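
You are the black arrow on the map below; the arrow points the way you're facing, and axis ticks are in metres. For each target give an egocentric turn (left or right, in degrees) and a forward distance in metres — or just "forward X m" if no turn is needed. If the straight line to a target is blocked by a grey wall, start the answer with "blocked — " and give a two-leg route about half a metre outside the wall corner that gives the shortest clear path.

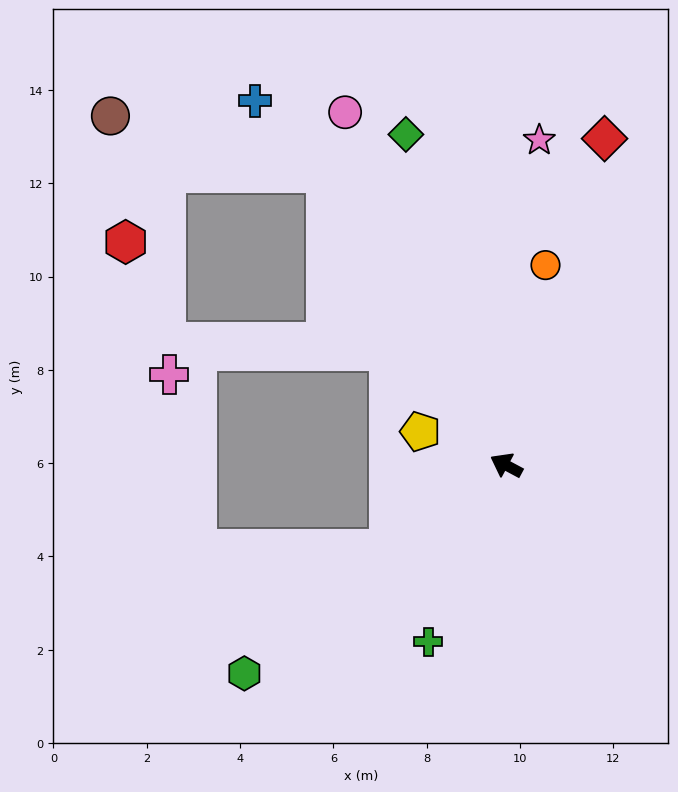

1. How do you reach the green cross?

turn left 94°, forward 4.1 m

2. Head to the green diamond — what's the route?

turn right 45°, forward 7.4 m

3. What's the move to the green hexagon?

turn left 67°, forward 7.2 m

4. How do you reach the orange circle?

turn right 73°, forward 4.4 m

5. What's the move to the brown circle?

blocked — turn right 30°, forward 7.4 m, then turn left 43°, forward 4.8 m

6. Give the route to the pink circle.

turn right 37°, forward 8.3 m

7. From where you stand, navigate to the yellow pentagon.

turn left 7°, forward 2.0 m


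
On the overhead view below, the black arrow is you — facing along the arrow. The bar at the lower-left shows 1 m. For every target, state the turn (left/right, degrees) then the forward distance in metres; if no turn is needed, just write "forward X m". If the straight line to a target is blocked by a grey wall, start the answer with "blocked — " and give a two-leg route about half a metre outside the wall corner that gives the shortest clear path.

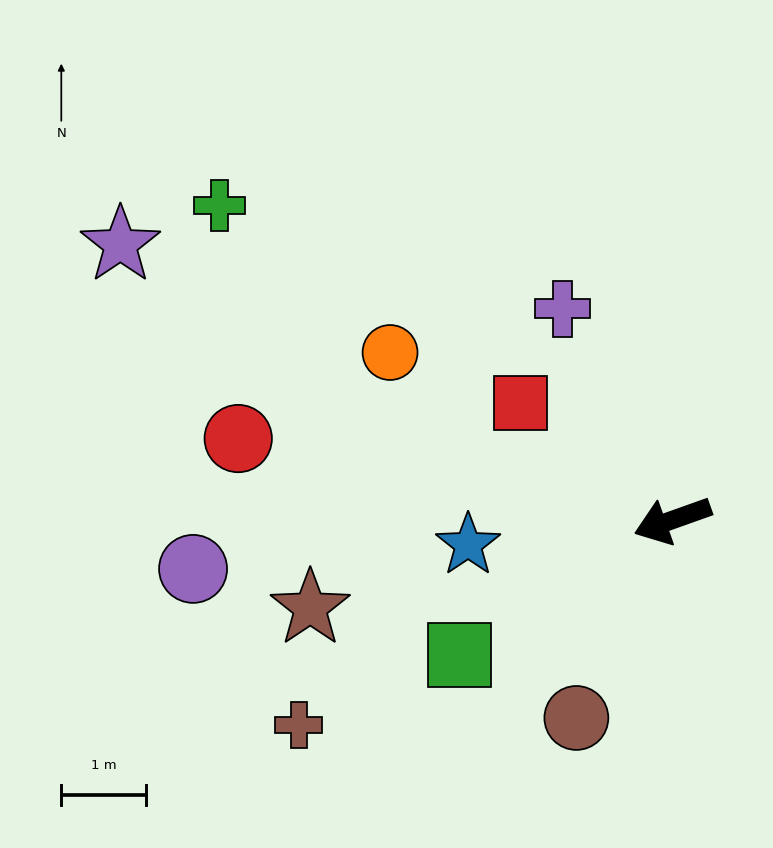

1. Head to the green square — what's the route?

turn left 13°, forward 3.0 m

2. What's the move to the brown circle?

turn left 45°, forward 2.6 m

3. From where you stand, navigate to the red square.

turn right 57°, forward 2.3 m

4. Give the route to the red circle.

turn right 30°, forward 5.2 m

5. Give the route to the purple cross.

turn right 82°, forward 2.8 m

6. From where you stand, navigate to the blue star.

turn right 13°, forward 2.4 m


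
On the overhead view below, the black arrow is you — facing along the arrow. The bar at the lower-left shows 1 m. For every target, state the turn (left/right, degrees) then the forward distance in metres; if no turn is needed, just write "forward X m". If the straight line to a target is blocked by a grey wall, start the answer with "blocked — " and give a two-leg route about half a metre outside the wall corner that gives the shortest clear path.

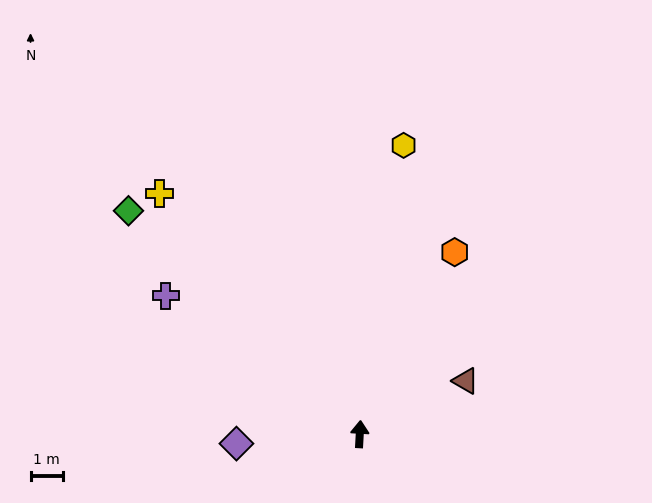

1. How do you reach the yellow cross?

turn left 43°, forward 9.6 m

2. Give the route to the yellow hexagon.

turn right 5°, forward 9.0 m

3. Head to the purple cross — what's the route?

turn left 58°, forward 7.3 m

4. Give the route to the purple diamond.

turn left 98°, forward 3.8 m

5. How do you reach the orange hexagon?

turn right 24°, forward 6.3 m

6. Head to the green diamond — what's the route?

turn left 49°, forward 9.9 m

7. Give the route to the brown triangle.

turn right 60°, forward 3.7 m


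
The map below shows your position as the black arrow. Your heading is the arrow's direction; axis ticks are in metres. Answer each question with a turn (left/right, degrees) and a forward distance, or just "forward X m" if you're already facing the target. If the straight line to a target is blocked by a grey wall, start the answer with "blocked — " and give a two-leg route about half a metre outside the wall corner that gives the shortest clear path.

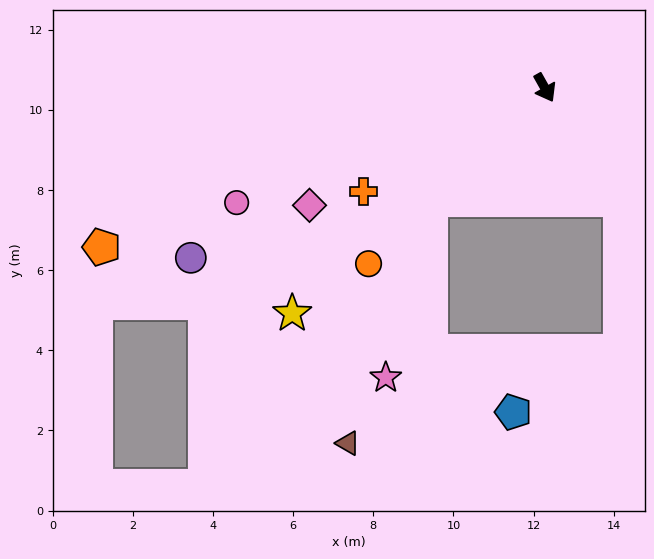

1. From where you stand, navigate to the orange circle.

turn right 74°, forward 6.2 m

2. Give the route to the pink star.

blocked — turn right 75°, forward 4.0 m, then turn left 31°, forward 4.6 m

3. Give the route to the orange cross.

turn right 90°, forward 5.2 m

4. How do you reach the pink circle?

turn right 99°, forward 8.2 m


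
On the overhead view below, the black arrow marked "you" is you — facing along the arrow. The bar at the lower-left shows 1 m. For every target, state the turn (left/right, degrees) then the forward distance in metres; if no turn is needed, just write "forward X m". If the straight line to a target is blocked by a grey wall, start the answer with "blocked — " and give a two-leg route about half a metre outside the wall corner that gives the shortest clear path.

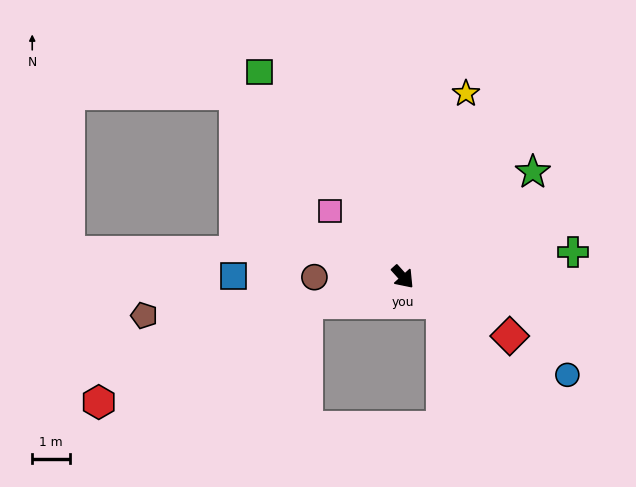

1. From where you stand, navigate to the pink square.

turn right 174°, forward 2.6 m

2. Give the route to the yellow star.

turn left 119°, forward 5.2 m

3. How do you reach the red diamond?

turn left 19°, forward 3.3 m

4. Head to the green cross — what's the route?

turn left 56°, forward 4.6 m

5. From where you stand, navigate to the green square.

turn left 173°, forward 6.7 m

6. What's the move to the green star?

turn left 87°, forward 4.5 m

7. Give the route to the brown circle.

turn right 132°, forward 2.4 m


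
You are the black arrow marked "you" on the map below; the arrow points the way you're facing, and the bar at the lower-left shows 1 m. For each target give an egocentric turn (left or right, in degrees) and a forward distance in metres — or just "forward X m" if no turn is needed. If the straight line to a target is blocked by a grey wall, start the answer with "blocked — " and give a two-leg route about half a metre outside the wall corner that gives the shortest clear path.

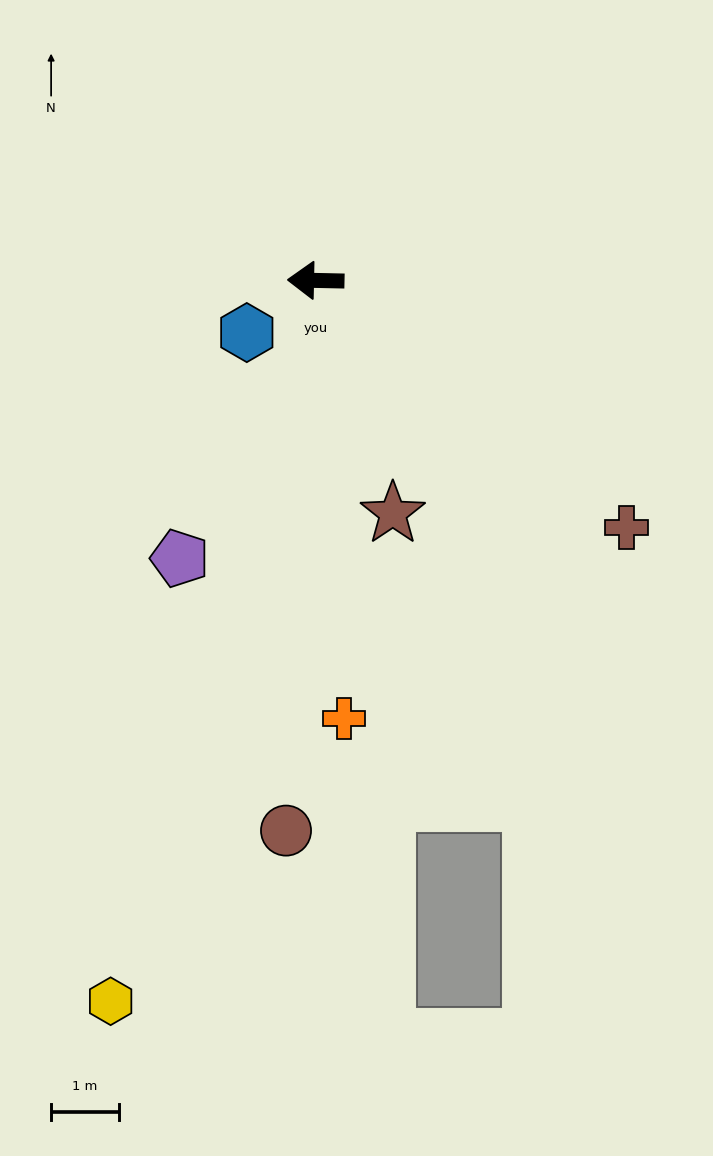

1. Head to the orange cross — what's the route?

turn left 95°, forward 6.5 m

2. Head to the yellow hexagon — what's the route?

turn left 75°, forward 11.1 m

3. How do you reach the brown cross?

turn left 143°, forward 5.9 m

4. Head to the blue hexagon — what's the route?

turn left 38°, forward 1.3 m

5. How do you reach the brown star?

turn left 110°, forward 3.6 m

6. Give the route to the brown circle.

turn left 88°, forward 8.1 m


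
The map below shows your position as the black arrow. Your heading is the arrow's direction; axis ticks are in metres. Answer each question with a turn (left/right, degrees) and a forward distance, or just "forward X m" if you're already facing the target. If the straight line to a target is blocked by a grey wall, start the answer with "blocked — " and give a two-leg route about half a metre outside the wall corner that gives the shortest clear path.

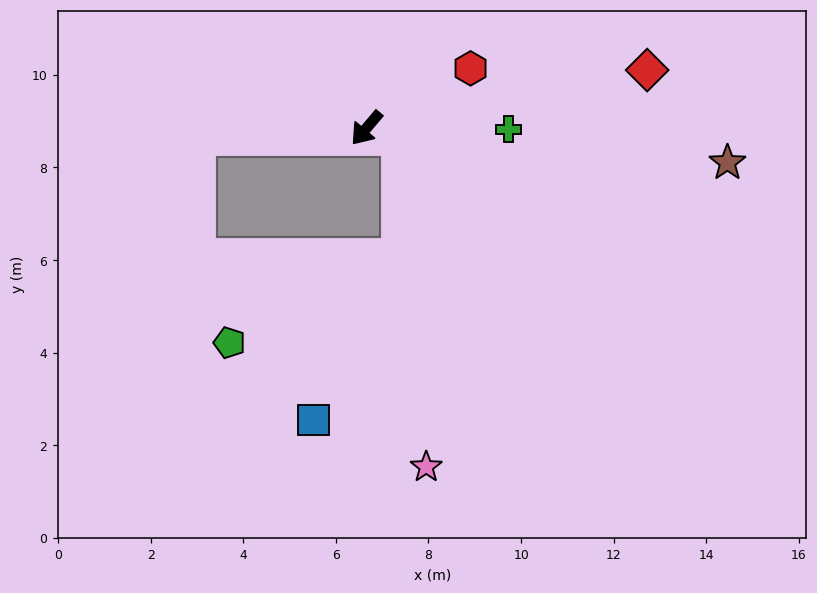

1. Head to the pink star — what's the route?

blocked — turn left 118°, forward 0.8 m, then turn right 73°, forward 7.2 m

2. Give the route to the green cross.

turn left 130°, forward 3.1 m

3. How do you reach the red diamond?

turn left 142°, forward 6.2 m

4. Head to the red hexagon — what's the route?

turn left 160°, forward 2.6 m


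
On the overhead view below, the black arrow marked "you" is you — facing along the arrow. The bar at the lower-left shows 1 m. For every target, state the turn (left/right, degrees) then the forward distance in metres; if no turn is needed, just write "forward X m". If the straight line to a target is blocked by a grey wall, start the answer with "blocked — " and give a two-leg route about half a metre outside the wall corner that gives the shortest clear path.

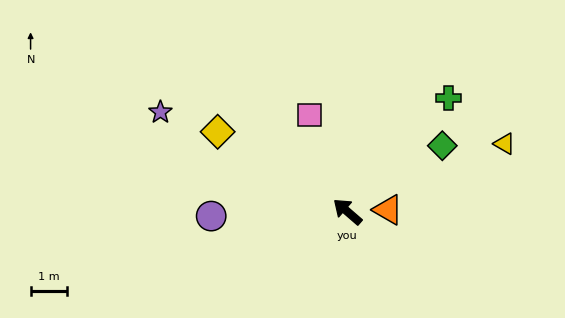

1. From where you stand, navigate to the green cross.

turn right 91°, forward 4.2 m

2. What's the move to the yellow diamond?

turn left 9°, forward 4.2 m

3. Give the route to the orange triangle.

turn right 136°, forward 1.1 m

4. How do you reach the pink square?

turn right 28°, forward 2.9 m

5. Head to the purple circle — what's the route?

turn left 43°, forward 3.8 m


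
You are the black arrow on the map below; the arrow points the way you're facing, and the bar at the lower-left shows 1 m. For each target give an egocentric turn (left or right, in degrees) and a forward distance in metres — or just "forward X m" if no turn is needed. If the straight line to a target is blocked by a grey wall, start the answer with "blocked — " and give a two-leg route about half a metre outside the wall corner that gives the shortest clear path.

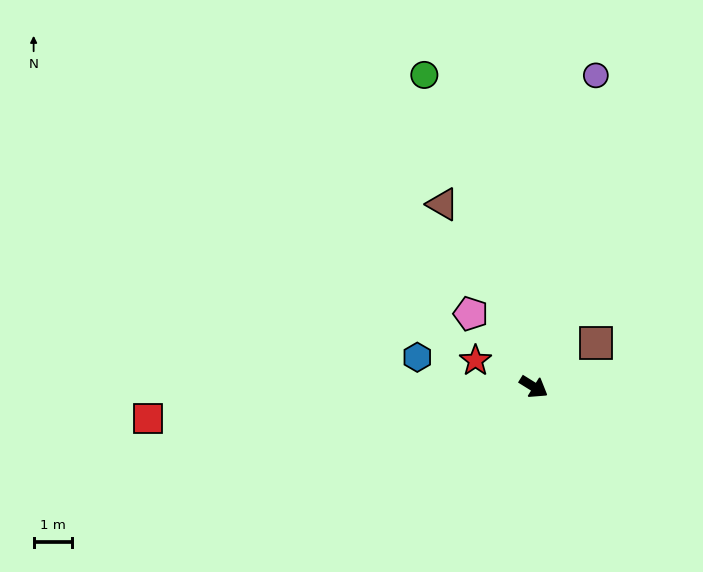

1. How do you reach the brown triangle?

turn left 148°, forward 5.3 m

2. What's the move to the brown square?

turn left 67°, forward 2.0 m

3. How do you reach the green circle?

turn left 141°, forward 8.6 m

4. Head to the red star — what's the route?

turn right 173°, forward 1.7 m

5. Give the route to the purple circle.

turn left 111°, forward 8.3 m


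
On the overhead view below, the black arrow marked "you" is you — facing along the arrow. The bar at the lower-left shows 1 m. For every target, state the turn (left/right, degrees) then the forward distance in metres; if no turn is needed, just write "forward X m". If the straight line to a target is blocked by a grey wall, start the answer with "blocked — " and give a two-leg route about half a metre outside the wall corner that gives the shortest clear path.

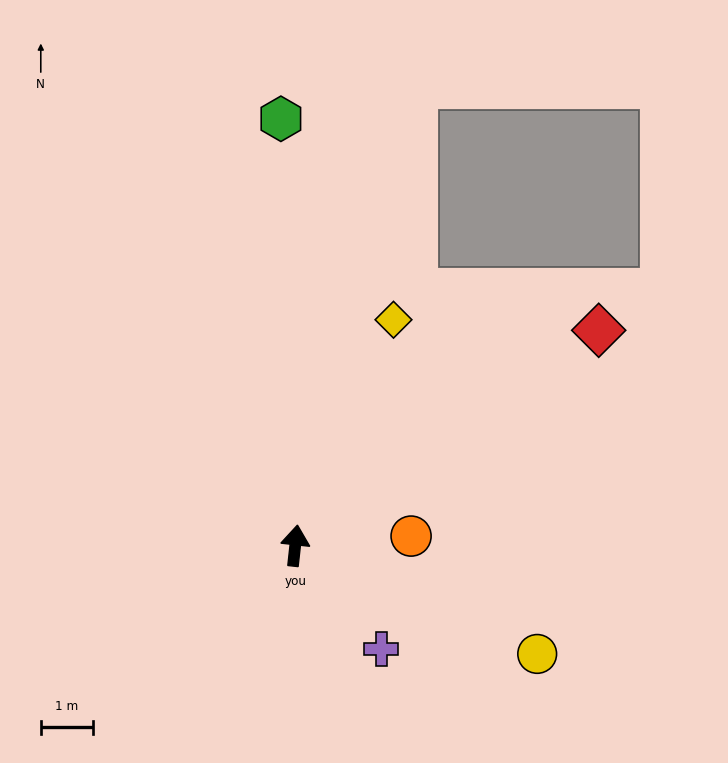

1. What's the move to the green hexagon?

turn left 8°, forward 8.2 m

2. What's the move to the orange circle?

turn right 79°, forward 2.2 m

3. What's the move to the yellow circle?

turn right 108°, forward 5.1 m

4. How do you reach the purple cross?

turn right 134°, forward 2.6 m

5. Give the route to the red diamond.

turn right 48°, forward 7.2 m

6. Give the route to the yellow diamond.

turn right 17°, forward 4.7 m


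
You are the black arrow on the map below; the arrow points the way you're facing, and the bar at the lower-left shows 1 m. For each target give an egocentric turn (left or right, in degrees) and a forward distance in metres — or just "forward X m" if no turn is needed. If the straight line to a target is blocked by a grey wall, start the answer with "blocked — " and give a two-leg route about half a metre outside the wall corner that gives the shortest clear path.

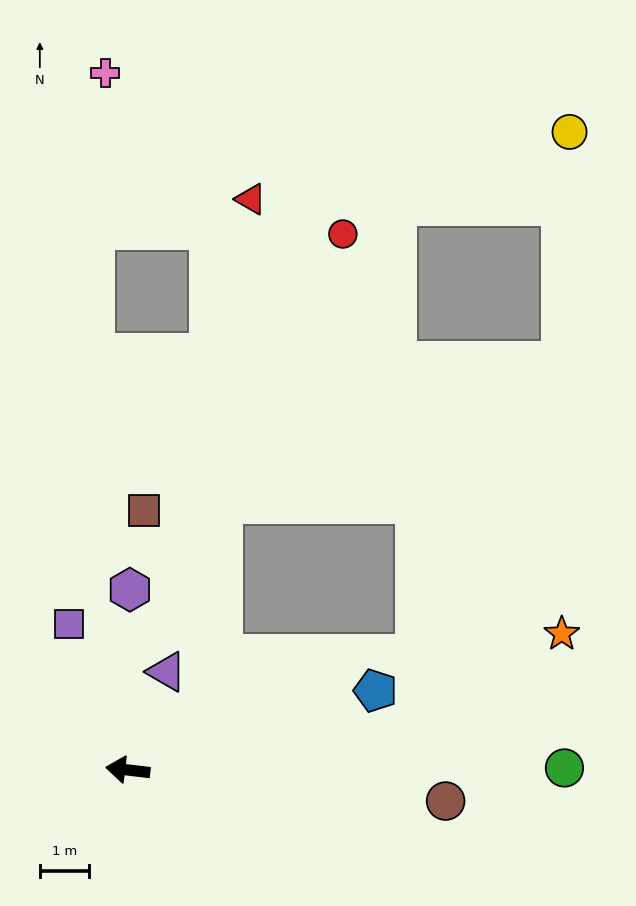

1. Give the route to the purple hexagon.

turn right 84°, forward 3.7 m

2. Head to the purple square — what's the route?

turn right 61°, forward 3.2 m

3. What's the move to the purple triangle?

turn right 105°, forward 2.2 m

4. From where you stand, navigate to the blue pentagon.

turn right 155°, forward 5.3 m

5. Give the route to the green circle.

turn right 173°, forward 8.9 m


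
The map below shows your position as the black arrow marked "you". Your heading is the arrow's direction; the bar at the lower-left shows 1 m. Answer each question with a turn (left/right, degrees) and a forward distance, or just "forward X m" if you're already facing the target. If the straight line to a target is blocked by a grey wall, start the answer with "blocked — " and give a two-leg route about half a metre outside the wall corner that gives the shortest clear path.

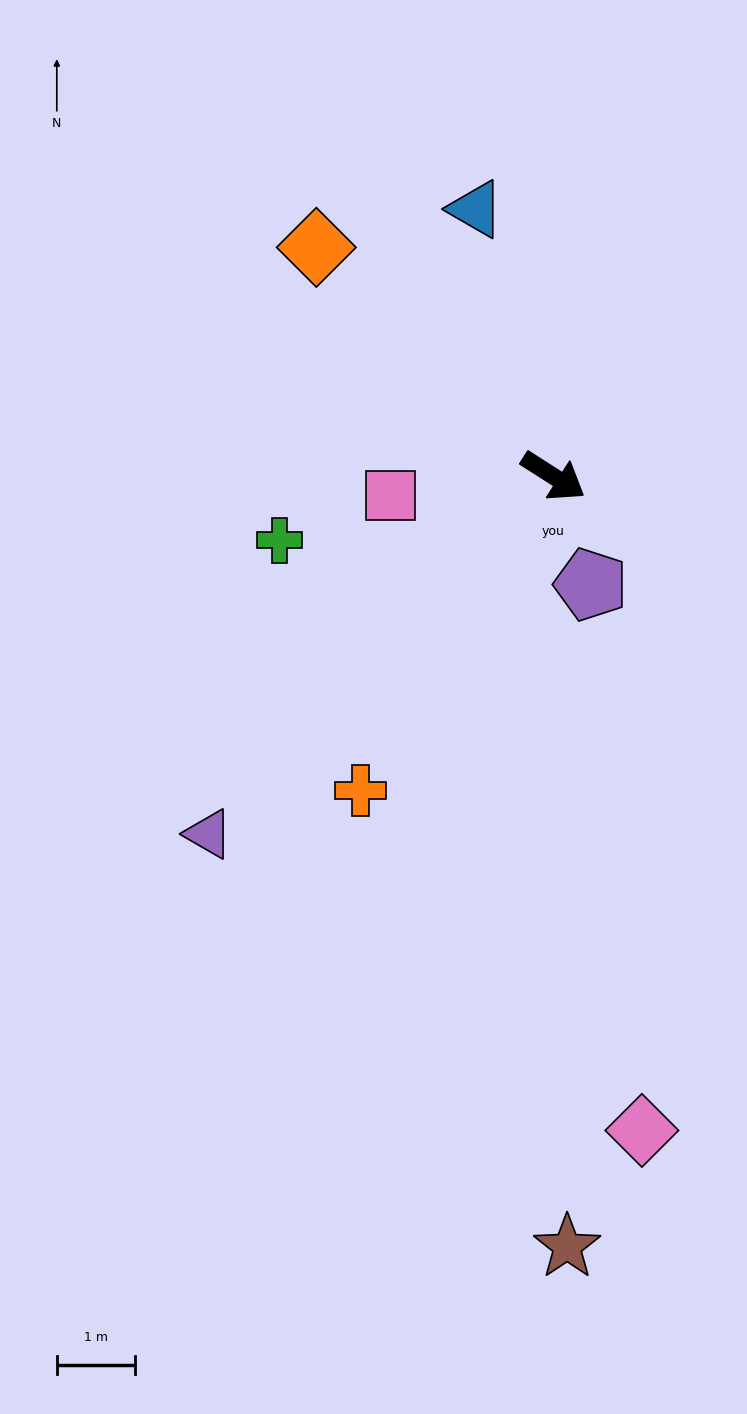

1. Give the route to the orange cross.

turn right 89°, forward 4.7 m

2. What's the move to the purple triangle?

turn right 101°, forward 6.4 m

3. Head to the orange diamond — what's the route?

turn left 169°, forward 4.2 m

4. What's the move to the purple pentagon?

turn right 38°, forward 1.5 m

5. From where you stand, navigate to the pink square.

turn right 141°, forward 2.1 m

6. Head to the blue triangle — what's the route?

turn left 139°, forward 3.6 m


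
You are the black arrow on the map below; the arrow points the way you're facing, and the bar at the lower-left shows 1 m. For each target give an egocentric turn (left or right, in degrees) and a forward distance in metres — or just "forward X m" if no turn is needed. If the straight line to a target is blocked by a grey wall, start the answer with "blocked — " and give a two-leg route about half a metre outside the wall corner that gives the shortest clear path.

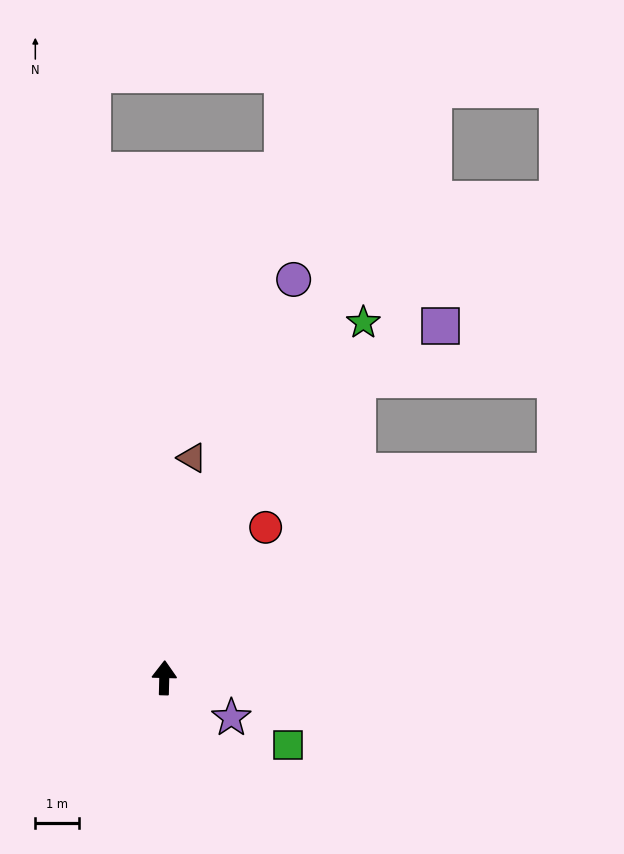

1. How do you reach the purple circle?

turn right 16°, forward 9.6 m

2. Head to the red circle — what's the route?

turn right 32°, forward 4.2 m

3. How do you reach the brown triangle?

turn right 6°, forward 5.1 m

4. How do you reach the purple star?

turn right 119°, forward 1.8 m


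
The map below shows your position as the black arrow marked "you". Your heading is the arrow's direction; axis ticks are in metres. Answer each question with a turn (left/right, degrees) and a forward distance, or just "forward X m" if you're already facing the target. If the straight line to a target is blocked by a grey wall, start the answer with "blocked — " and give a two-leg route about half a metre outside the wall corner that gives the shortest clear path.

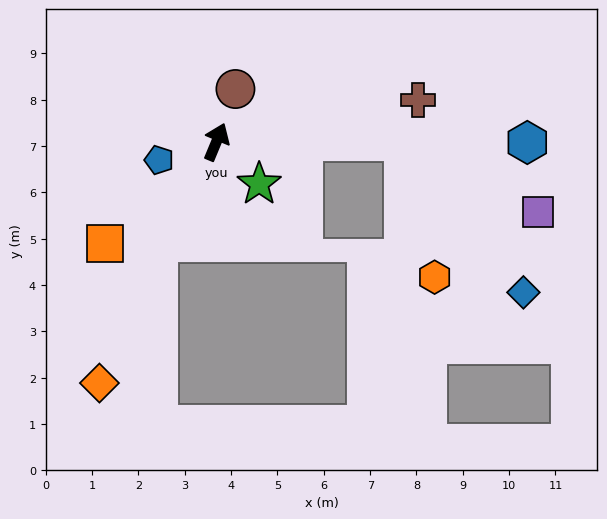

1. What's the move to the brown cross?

turn right 56°, forward 4.4 m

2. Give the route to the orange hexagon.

blocked — turn right 67°, forward 4.0 m, then turn right 78°, forward 3.0 m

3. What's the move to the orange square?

turn left 155°, forward 3.3 m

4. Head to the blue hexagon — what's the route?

turn right 68°, forward 6.7 m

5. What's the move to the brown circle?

turn left 3°, forward 1.2 m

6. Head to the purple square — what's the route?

blocked — turn right 67°, forward 4.0 m, then turn right 28°, forward 3.3 m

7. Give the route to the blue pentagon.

turn left 130°, forward 1.3 m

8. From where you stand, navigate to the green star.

turn right 112°, forward 1.3 m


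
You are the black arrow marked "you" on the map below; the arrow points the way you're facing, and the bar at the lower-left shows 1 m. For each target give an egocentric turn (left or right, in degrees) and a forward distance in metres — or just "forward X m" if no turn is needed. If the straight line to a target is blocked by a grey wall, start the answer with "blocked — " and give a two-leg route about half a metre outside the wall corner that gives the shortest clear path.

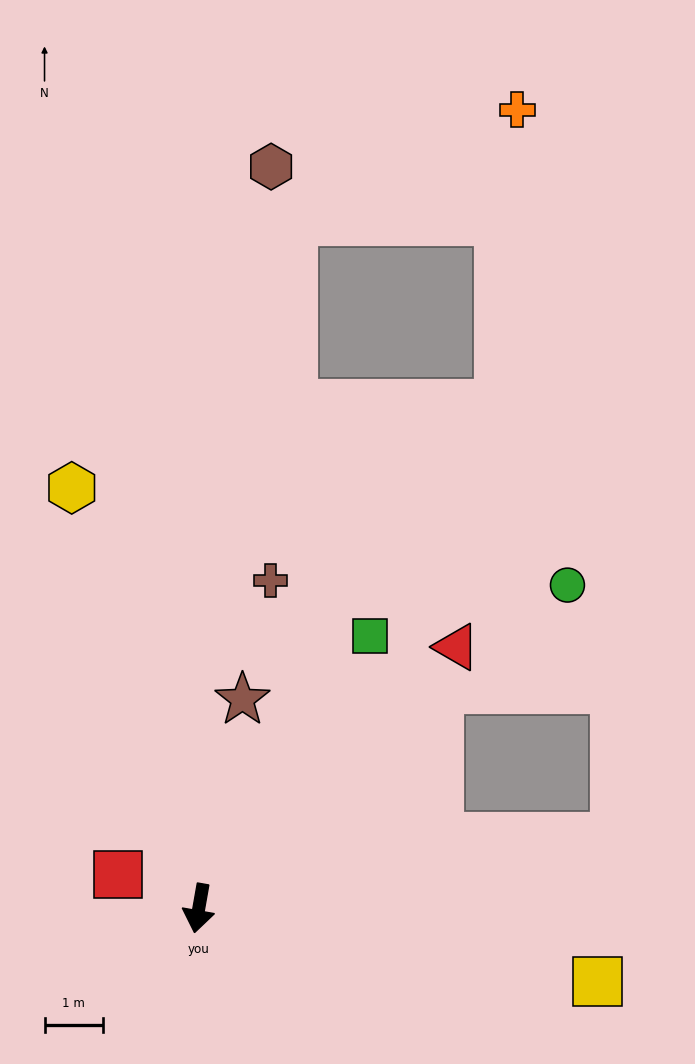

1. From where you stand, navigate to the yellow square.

turn left 90°, forward 6.9 m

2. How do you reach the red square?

turn right 103°, forward 1.5 m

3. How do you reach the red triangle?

turn left 145°, forward 6.3 m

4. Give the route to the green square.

turn left 158°, forward 5.5 m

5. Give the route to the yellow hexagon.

turn right 153°, forward 7.5 m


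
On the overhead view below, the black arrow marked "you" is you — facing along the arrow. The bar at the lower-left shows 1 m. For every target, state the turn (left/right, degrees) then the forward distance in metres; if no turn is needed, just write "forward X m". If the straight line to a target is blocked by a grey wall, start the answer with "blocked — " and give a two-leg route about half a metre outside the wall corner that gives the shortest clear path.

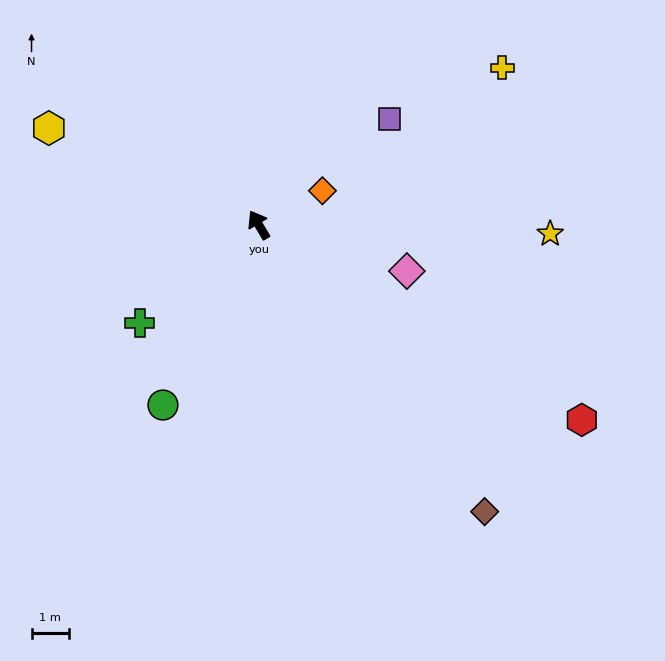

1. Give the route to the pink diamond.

turn right 138°, forward 4.1 m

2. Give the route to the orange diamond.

turn right 93°, forward 1.9 m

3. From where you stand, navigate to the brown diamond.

turn right 173°, forward 9.8 m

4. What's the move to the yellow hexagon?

turn left 35°, forward 6.2 m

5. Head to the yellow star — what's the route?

turn right 122°, forward 7.8 m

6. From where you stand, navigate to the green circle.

turn left 121°, forward 5.5 m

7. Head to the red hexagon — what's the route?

turn right 152°, forward 10.1 m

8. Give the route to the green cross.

turn left 99°, forward 4.1 m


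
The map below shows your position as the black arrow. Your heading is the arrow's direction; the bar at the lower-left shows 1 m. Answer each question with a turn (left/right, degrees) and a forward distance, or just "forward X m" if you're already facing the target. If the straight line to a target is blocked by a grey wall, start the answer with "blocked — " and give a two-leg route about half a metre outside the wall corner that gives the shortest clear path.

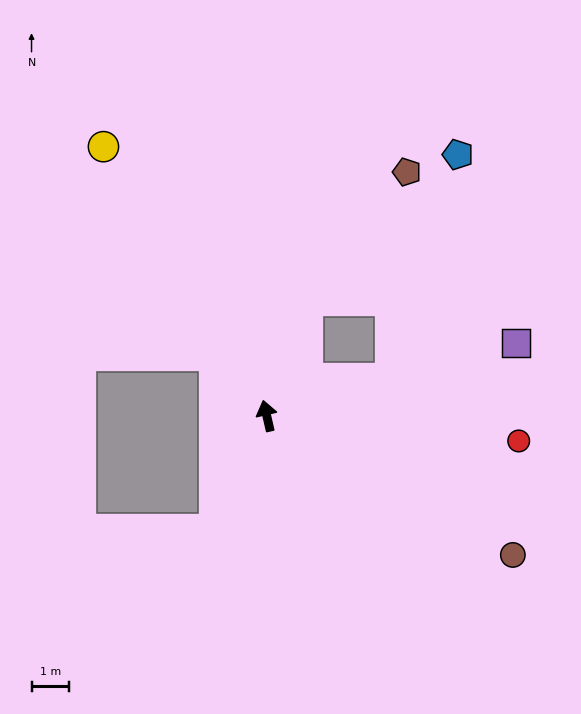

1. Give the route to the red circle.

turn right 109°, forward 6.7 m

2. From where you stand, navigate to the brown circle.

turn right 132°, forward 7.5 m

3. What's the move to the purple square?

turn right 87°, forward 6.9 m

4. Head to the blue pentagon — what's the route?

blocked — turn right 32°, forward 3.3 m, then turn right 27°, forward 5.5 m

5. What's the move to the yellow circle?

turn left 18°, forward 8.3 m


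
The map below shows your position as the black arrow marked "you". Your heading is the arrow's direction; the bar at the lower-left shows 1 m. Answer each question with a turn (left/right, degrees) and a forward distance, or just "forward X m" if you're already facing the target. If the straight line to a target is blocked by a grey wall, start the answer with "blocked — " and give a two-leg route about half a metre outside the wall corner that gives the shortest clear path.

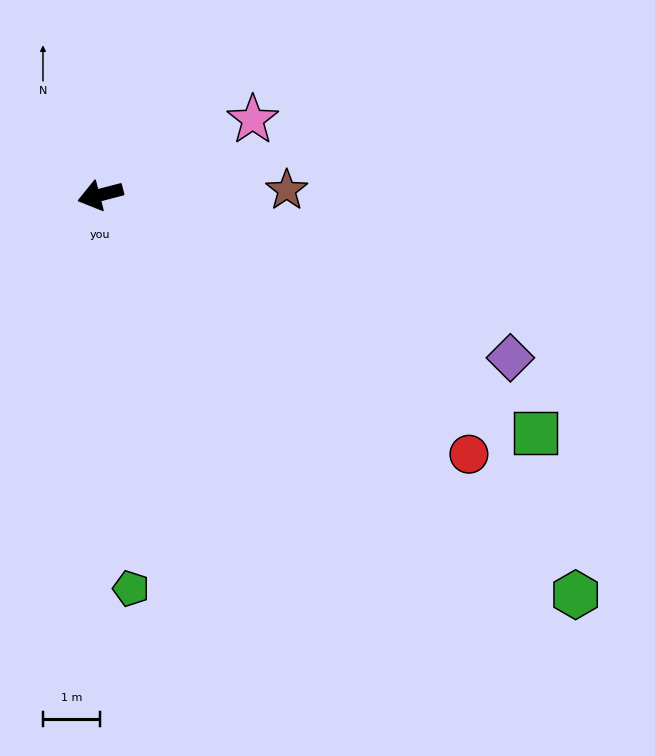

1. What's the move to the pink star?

turn right 168°, forward 3.0 m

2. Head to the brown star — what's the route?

turn left 167°, forward 3.3 m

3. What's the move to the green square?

turn left 137°, forward 8.7 m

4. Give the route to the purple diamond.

turn left 144°, forward 7.8 m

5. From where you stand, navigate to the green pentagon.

turn left 80°, forward 6.9 m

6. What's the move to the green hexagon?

turn left 125°, forward 10.9 m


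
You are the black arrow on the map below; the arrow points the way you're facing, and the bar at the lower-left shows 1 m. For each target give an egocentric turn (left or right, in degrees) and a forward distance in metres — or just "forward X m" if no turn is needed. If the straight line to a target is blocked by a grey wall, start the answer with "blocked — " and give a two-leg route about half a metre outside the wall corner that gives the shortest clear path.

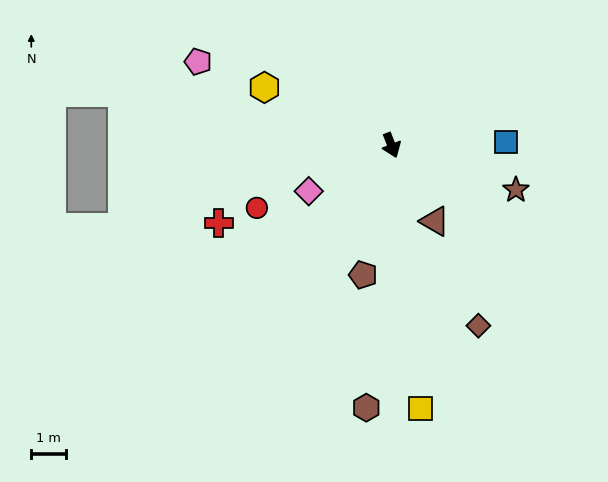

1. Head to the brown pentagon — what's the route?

turn right 34°, forward 3.8 m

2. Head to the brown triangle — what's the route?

turn left 8°, forward 2.5 m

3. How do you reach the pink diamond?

turn right 82°, forward 2.7 m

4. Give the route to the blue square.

turn left 70°, forward 3.3 m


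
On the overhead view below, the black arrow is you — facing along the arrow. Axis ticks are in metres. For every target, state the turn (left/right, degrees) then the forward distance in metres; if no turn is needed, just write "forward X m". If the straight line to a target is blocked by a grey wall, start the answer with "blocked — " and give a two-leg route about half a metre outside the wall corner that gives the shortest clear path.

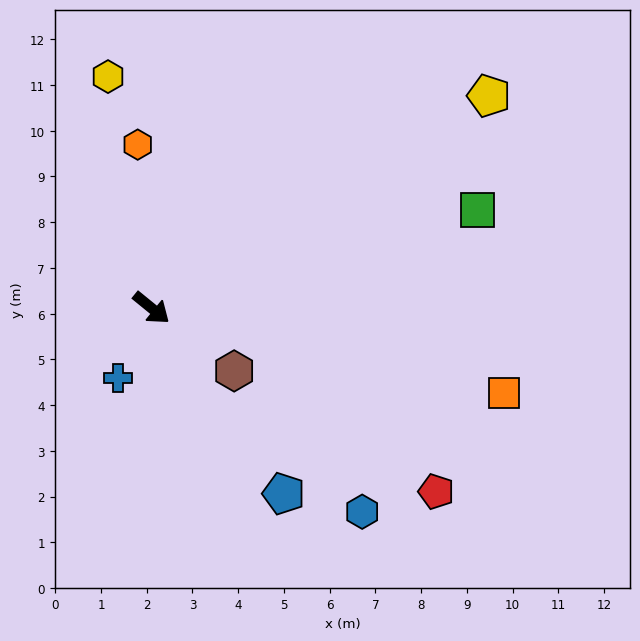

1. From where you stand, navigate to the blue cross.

turn right 76°, forward 1.7 m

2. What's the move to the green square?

turn left 56°, forward 7.5 m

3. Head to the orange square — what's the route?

turn left 26°, forward 7.9 m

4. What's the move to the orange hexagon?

turn left 134°, forward 3.6 m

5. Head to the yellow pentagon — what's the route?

turn left 71°, forward 8.7 m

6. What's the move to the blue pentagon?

turn right 15°, forward 5.0 m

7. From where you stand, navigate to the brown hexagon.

forward 2.3 m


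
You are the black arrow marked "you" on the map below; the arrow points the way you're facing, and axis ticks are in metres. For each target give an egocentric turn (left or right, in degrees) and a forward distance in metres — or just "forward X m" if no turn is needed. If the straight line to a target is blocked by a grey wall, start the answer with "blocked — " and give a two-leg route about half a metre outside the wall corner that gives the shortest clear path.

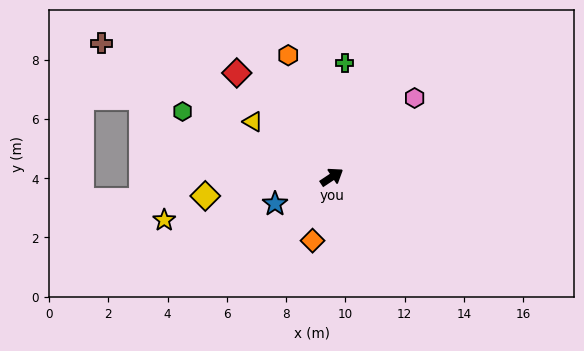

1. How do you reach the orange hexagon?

turn left 76°, forward 4.4 m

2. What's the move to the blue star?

turn left 172°, forward 2.1 m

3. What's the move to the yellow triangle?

turn left 111°, forward 3.3 m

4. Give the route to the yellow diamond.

turn left 155°, forward 4.3 m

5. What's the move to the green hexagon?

turn left 123°, forward 5.5 m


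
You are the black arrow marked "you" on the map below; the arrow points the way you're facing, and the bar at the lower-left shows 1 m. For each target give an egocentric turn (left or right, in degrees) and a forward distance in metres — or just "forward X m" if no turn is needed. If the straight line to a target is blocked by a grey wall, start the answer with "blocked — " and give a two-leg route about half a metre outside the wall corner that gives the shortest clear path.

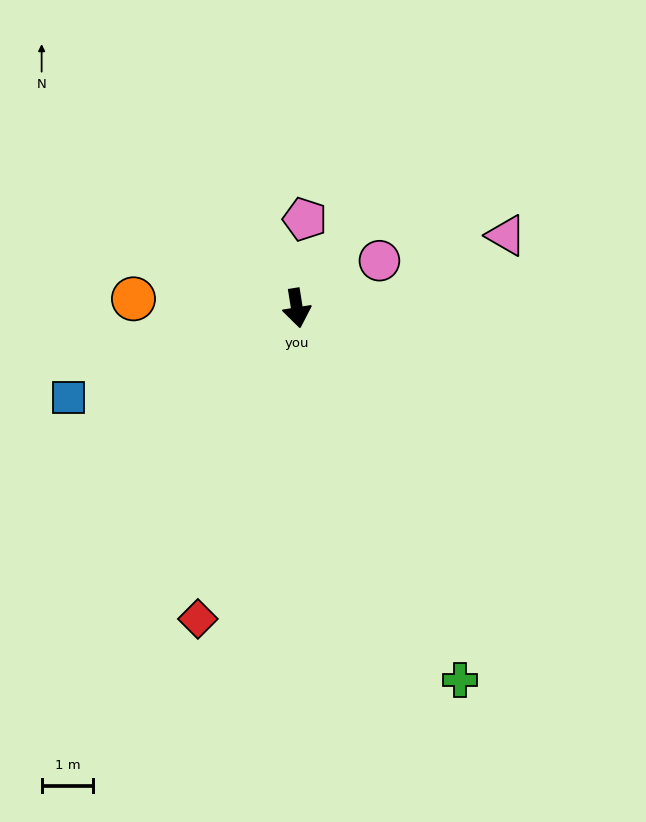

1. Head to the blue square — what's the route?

turn right 78°, forward 4.7 m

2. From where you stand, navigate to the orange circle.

turn right 102°, forward 3.2 m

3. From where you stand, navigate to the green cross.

turn left 15°, forward 7.9 m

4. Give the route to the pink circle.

turn left 111°, forward 1.8 m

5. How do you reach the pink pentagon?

turn left 166°, forward 1.7 m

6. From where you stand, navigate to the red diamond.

turn right 27°, forward 6.3 m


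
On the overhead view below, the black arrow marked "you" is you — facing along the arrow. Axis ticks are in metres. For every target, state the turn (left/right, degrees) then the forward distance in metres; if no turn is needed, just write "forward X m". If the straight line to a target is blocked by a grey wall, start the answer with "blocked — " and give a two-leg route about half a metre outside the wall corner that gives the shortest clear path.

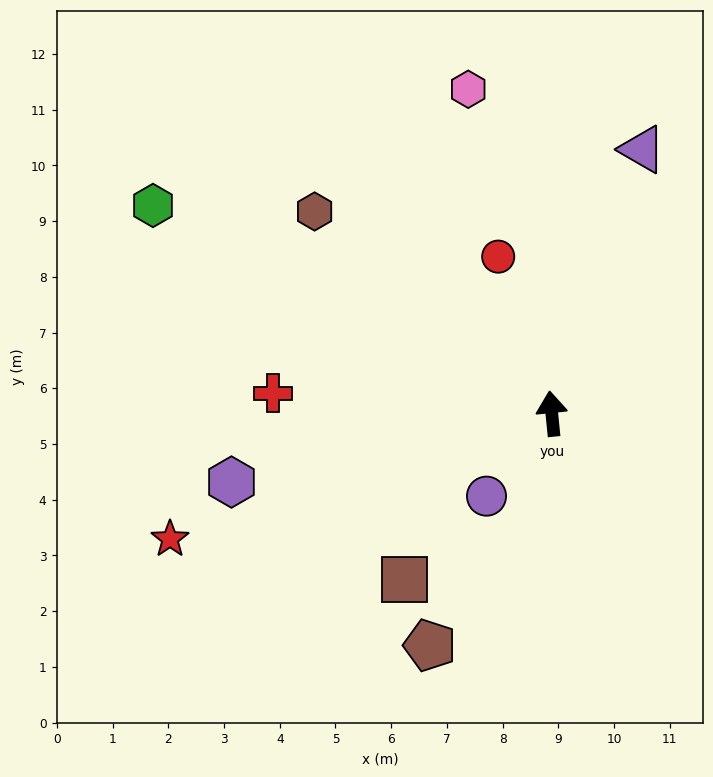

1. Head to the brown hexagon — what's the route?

turn left 44°, forward 5.6 m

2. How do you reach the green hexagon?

turn left 57°, forward 8.1 m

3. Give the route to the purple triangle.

turn right 25°, forward 5.0 m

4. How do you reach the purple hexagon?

turn left 96°, forward 5.9 m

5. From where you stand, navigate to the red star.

turn left 102°, forward 7.2 m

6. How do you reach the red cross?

turn left 80°, forward 5.0 m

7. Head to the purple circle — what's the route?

turn left 136°, forward 1.9 m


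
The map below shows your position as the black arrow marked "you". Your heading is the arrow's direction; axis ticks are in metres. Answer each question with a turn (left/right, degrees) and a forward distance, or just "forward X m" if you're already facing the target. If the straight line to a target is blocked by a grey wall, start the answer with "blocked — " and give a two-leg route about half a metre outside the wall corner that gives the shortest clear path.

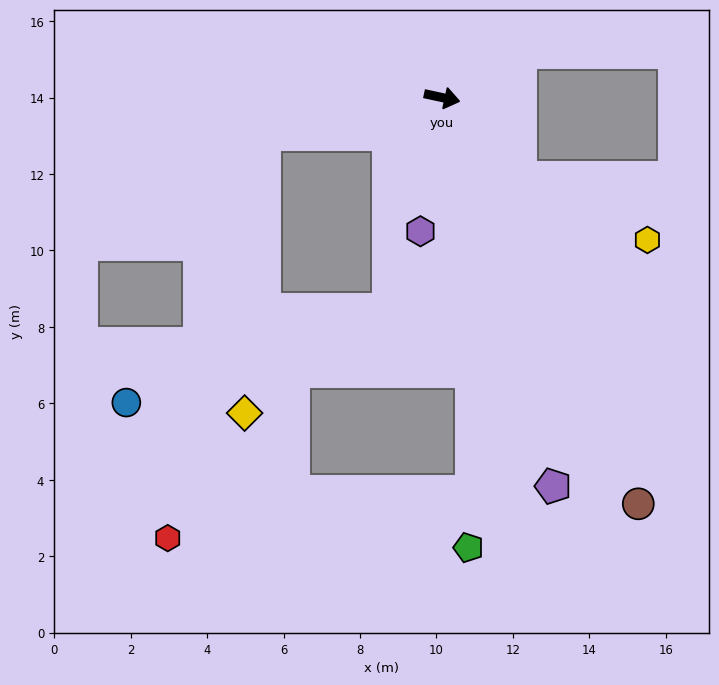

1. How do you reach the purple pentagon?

turn right 62°, forward 10.6 m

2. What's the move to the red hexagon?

blocked — turn right 156°, forward 4.7 m, then turn left 65°, forward 10.9 m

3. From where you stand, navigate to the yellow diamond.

blocked — turn right 156°, forward 4.7 m, then turn left 74°, forward 7.3 m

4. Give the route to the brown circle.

turn right 52°, forward 11.8 m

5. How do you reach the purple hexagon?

turn right 87°, forward 3.5 m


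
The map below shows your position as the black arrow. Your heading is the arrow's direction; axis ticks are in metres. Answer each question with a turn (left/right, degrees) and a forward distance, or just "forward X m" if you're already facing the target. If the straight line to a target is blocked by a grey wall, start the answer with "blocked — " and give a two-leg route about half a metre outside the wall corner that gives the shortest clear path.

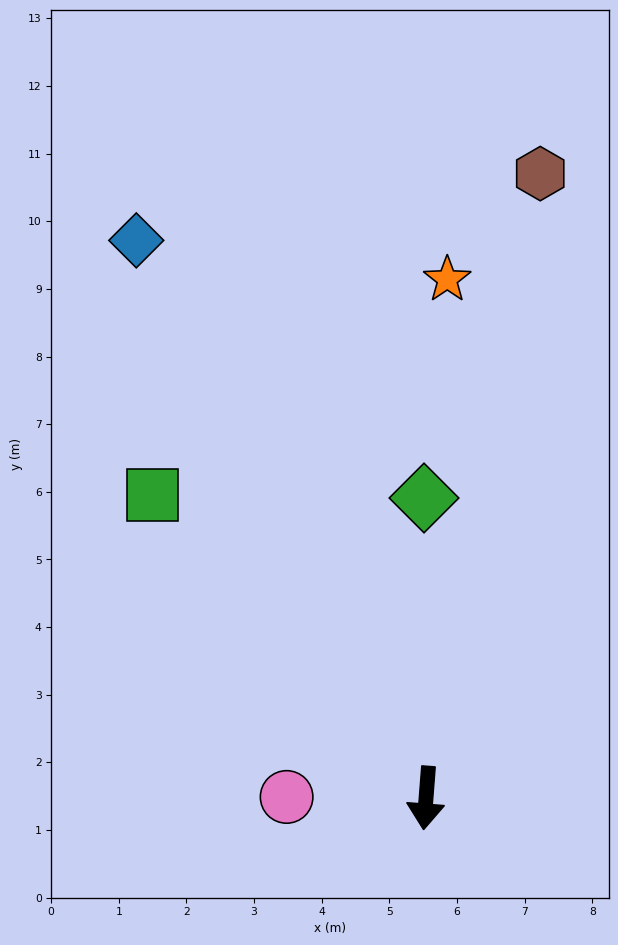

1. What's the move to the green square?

turn right 133°, forward 6.0 m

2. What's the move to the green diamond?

turn right 175°, forward 4.4 m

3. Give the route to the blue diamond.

turn right 148°, forward 9.3 m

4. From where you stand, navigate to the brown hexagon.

turn left 174°, forward 9.4 m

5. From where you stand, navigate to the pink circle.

turn right 86°, forward 2.1 m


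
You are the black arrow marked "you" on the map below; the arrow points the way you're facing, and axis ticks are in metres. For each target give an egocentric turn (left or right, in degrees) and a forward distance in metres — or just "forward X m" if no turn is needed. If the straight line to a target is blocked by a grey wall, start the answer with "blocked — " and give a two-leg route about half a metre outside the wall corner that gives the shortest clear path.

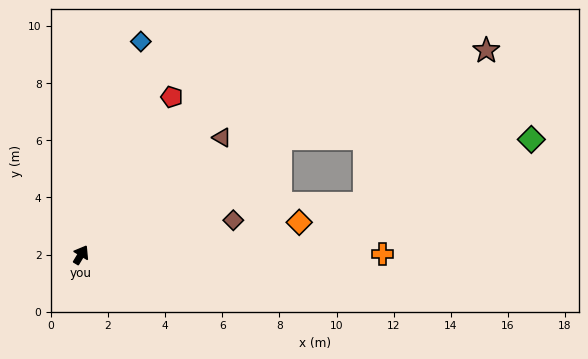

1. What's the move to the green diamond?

blocked — turn right 28°, forward 8.1 m, then turn right 31°, forward 8.8 m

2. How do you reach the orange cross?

turn right 59°, forward 10.5 m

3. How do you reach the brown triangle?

turn right 19°, forward 6.4 m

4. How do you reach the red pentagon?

forward 6.4 m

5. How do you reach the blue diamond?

turn left 15°, forward 7.8 m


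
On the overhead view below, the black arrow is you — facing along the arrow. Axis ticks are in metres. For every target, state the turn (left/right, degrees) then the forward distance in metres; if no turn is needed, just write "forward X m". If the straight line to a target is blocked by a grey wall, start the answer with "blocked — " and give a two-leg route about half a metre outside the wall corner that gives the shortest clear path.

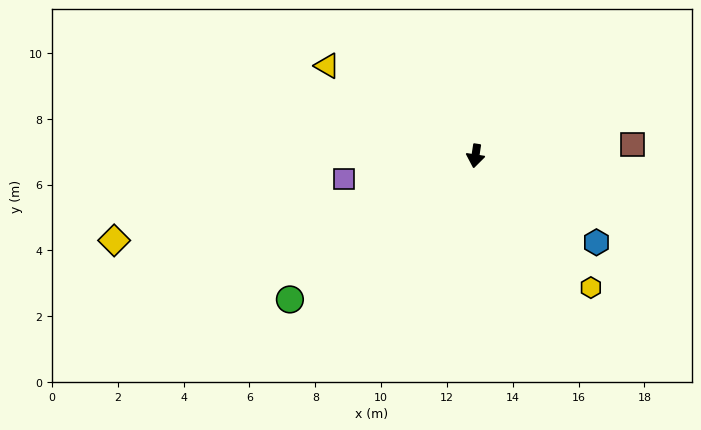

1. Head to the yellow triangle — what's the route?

turn right 113°, forward 5.3 m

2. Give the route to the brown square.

turn left 103°, forward 4.8 m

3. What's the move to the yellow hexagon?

turn left 50°, forward 5.3 m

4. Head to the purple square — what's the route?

turn right 71°, forward 4.0 m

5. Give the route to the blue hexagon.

turn left 63°, forward 4.5 m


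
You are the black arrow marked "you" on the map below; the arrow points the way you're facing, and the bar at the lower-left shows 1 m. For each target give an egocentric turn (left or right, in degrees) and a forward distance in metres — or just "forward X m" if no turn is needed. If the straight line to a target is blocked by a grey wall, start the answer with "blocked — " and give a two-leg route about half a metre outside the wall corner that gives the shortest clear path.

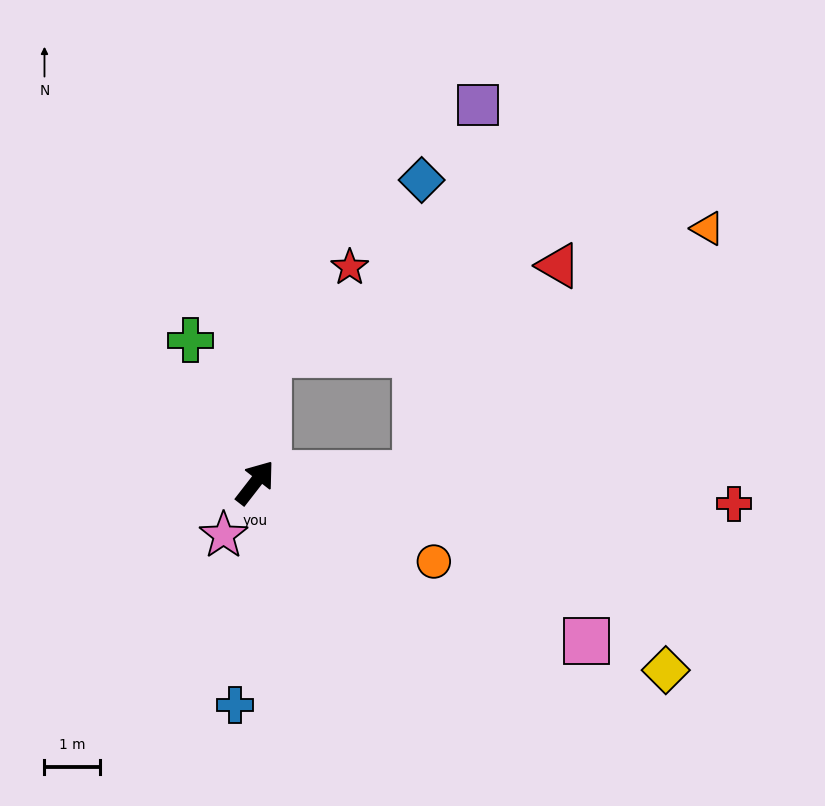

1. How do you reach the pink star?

turn right 173°, forward 1.1 m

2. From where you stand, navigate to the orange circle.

turn right 76°, forward 3.5 m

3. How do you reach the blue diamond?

blocked — turn right 49°, forward 2.9 m, then turn left 86°, forward 5.3 m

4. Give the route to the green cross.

turn left 62°, forward 2.8 m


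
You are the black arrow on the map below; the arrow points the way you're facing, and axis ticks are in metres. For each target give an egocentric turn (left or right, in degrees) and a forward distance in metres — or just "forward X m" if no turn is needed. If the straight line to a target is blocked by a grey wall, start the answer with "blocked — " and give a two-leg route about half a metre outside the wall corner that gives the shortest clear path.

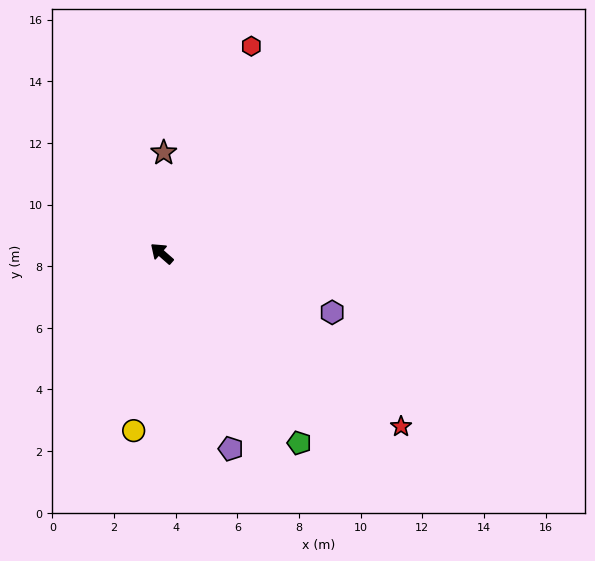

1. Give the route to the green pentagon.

turn left 167°, forward 7.6 m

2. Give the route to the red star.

turn right 175°, forward 9.6 m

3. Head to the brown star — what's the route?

turn right 50°, forward 3.3 m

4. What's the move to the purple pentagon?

turn left 151°, forward 6.7 m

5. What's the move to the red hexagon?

turn right 72°, forward 7.3 m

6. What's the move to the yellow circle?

turn left 122°, forward 5.8 m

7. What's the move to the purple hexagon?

turn right 158°, forward 5.9 m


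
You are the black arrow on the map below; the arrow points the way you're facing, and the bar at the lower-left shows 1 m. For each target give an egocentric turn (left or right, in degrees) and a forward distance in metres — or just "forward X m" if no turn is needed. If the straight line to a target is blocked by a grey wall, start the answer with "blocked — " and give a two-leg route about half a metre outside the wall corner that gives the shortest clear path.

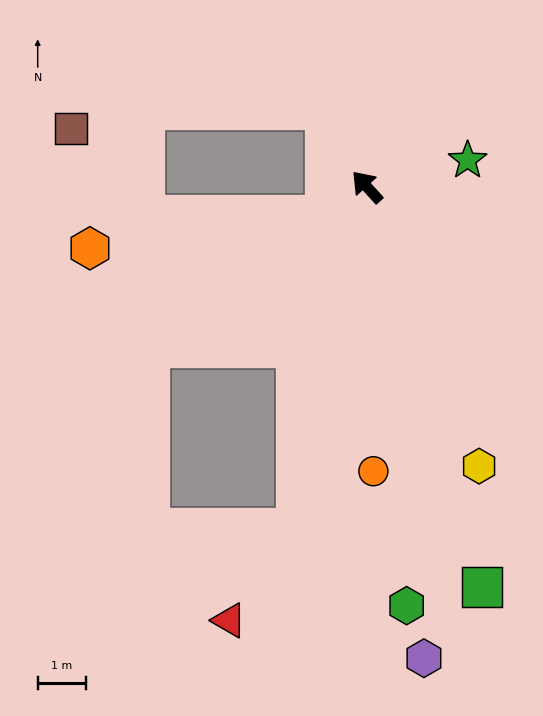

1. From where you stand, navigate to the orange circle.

turn left 139°, forward 5.9 m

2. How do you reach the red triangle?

blocked — turn left 126°, forward 7.3 m, then turn right 25°, forward 2.4 m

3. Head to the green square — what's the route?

turn left 154°, forward 8.7 m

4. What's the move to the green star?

turn right 117°, forward 2.2 m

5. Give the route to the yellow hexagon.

turn left 160°, forward 6.3 m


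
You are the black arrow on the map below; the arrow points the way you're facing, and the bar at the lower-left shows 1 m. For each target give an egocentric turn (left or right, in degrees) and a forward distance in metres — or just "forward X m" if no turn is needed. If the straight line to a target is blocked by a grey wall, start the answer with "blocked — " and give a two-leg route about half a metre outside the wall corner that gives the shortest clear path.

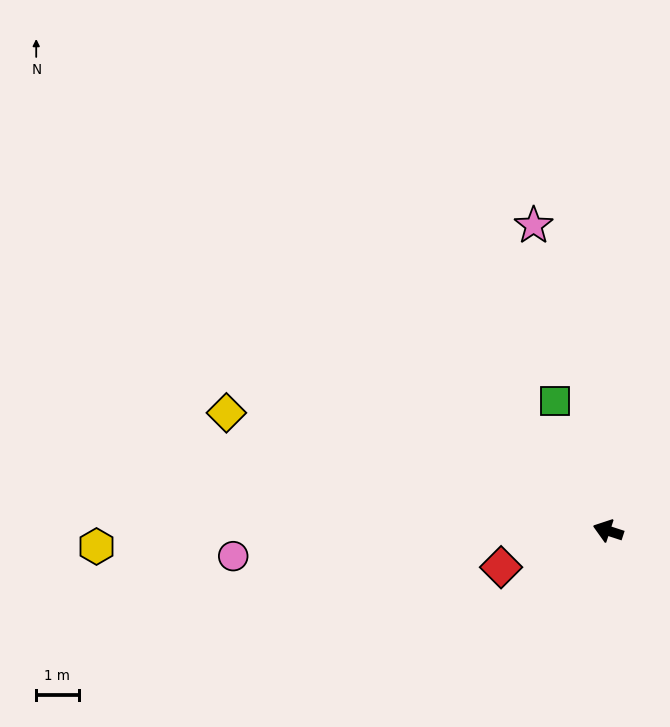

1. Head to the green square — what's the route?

turn right 50°, forward 3.3 m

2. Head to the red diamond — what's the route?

turn left 37°, forward 2.7 m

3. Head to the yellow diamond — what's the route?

forward 9.4 m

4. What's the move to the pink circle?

turn left 22°, forward 8.9 m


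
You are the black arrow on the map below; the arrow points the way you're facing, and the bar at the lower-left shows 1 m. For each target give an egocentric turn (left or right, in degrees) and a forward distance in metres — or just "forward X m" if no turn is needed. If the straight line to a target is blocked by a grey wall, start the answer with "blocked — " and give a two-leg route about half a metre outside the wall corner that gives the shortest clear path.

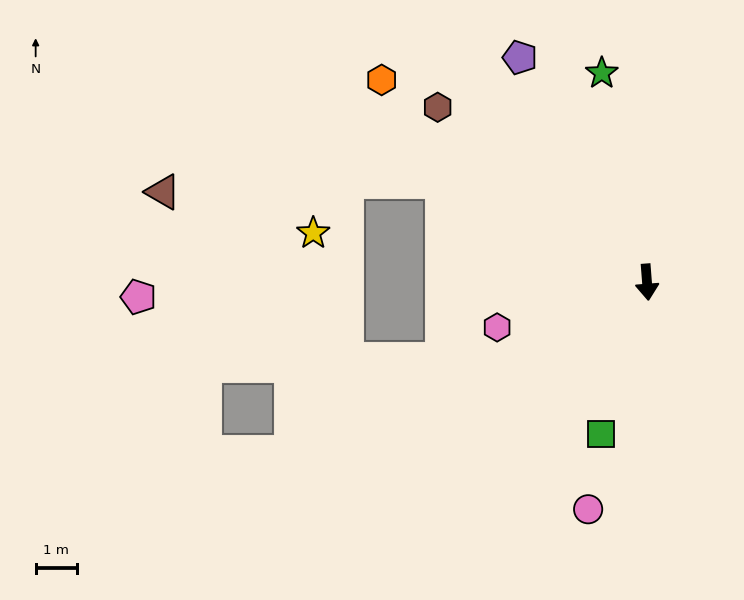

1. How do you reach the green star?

turn right 172°, forward 5.2 m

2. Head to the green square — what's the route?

turn right 21°, forward 3.8 m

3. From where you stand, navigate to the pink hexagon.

turn right 78°, forward 3.8 m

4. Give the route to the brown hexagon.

turn right 134°, forward 6.6 m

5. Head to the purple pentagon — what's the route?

turn right 155°, forward 6.2 m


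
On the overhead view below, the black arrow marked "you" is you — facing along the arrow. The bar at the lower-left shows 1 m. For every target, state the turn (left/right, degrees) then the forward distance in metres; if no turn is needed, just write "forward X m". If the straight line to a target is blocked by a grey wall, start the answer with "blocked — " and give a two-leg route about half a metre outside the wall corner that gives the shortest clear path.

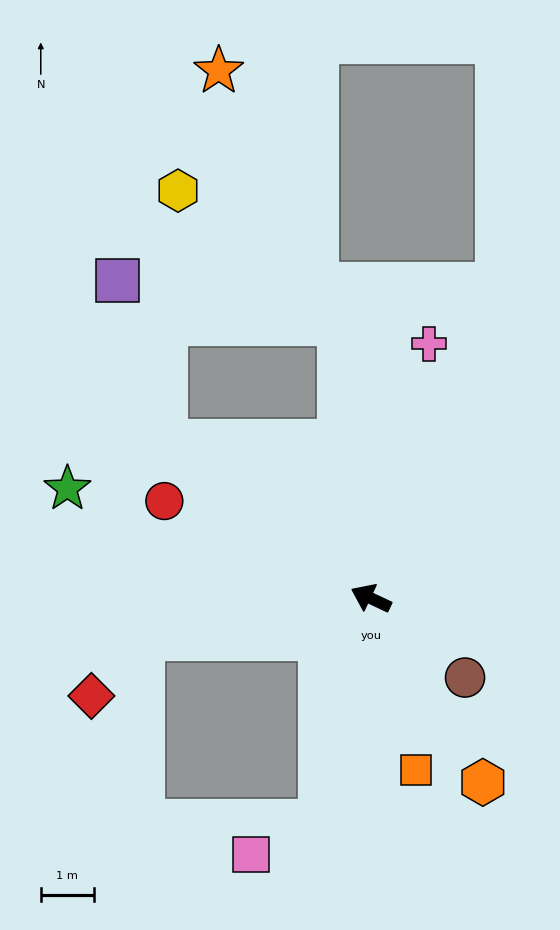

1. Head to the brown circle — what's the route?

turn left 165°, forward 2.3 m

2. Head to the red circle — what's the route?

forward 4.3 m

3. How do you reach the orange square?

turn left 130°, forward 3.4 m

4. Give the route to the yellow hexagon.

blocked — turn right 58°, forward 5.2 m, then turn left 44°, forward 4.0 m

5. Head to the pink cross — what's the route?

turn right 78°, forward 4.9 m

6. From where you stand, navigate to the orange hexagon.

turn left 147°, forward 4.1 m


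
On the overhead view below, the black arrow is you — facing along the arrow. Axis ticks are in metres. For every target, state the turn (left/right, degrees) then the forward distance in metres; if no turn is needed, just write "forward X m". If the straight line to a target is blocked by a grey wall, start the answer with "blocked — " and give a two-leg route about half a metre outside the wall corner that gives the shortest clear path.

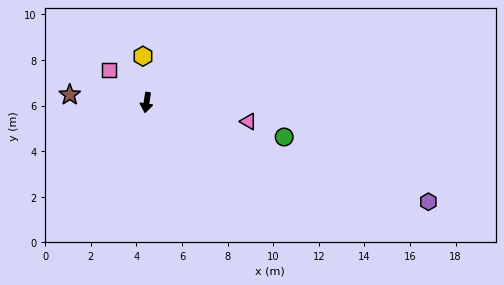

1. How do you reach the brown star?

turn right 87°, forward 3.4 m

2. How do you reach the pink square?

turn right 122°, forward 2.2 m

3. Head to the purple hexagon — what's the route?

turn left 79°, forward 13.1 m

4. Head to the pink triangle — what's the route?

turn left 88°, forward 4.5 m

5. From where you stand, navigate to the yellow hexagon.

turn right 167°, forward 2.0 m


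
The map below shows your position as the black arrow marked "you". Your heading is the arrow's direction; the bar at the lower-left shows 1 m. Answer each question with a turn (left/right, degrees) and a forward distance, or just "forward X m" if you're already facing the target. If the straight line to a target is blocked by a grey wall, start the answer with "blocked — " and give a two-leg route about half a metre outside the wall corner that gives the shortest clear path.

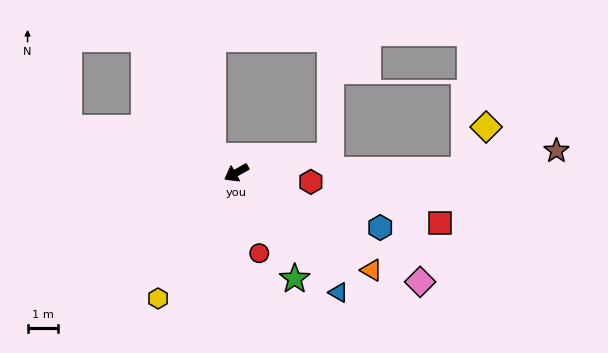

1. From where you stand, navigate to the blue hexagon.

turn left 130°, forward 5.0 m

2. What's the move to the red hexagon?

turn left 144°, forward 2.4 m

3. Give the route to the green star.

turn left 89°, forward 3.9 m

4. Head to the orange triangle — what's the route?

turn left 115°, forward 5.4 m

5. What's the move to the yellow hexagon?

turn left 29°, forward 4.8 m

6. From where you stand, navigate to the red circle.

turn left 77°, forward 2.7 m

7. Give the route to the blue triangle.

turn left 101°, forward 5.1 m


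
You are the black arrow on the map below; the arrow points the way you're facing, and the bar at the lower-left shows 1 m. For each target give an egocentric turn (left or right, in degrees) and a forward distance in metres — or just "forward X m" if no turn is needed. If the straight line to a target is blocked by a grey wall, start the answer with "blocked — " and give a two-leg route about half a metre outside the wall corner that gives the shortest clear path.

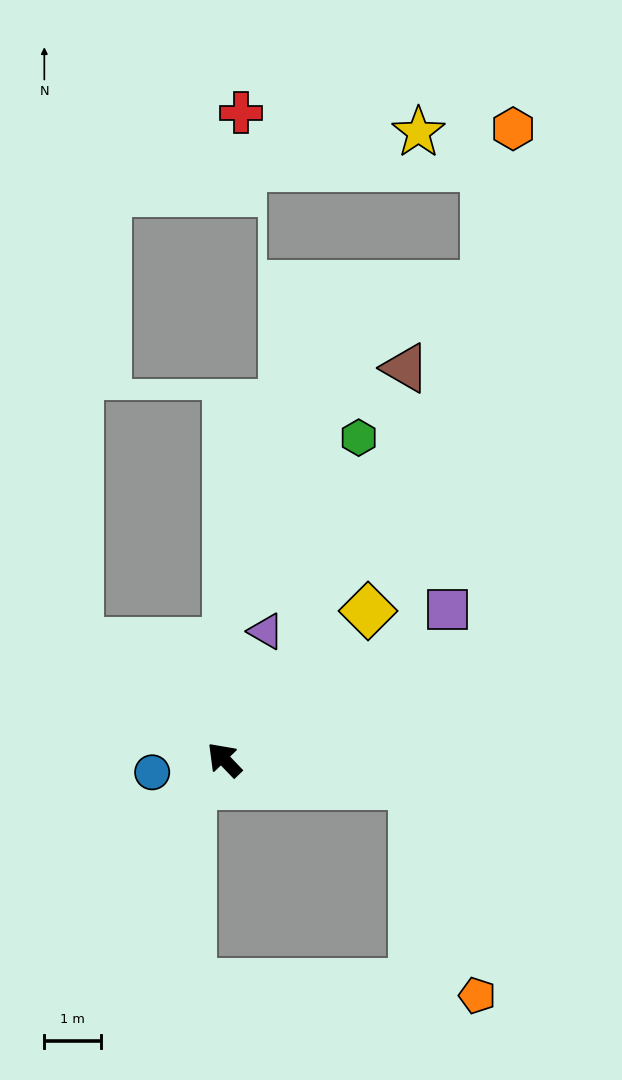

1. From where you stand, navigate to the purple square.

turn right 100°, forward 4.7 m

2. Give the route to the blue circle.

turn left 56°, forward 1.3 m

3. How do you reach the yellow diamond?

turn right 88°, forward 3.7 m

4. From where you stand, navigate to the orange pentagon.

blocked — turn right 142°, forward 3.3 m, then turn right 65°, forward 3.9 m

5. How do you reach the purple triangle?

turn right 62°, forward 2.4 m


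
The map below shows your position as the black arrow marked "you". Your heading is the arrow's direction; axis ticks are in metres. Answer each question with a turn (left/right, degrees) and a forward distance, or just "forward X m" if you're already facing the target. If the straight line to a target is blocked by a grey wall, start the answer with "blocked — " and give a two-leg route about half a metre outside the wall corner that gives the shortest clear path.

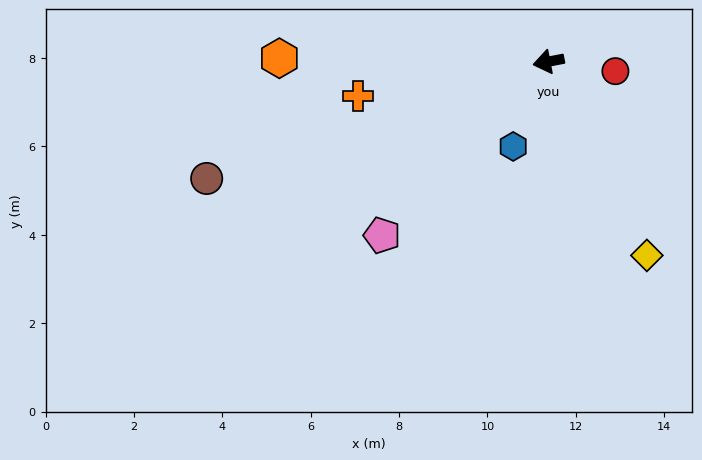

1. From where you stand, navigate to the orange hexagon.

turn right 12°, forward 6.1 m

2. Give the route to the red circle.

turn left 161°, forward 1.5 m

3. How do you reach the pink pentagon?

turn left 35°, forward 5.4 m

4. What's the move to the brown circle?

turn left 8°, forward 8.2 m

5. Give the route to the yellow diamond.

turn left 106°, forward 4.9 m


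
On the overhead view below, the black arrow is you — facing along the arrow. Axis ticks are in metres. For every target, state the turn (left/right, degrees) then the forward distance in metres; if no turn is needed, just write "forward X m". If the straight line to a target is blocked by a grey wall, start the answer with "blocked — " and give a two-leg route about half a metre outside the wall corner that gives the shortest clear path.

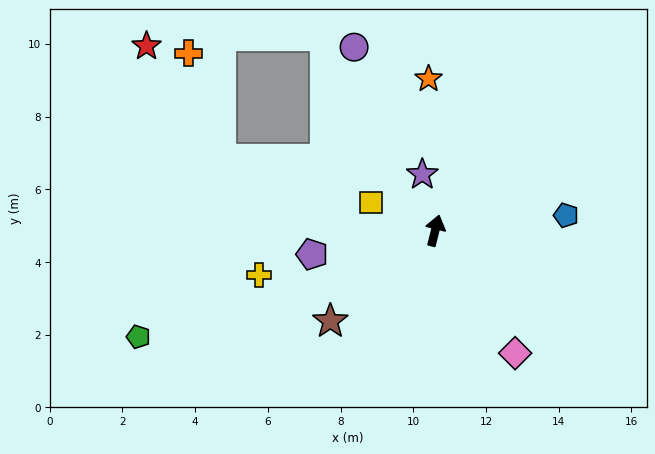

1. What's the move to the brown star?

turn left 145°, forward 3.8 m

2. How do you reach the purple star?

turn left 27°, forward 1.6 m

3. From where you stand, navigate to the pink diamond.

turn right 133°, forward 4.0 m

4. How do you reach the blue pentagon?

turn right 69°, forward 3.6 m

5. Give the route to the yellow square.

turn left 81°, forward 1.9 m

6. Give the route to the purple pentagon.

turn left 115°, forward 3.4 m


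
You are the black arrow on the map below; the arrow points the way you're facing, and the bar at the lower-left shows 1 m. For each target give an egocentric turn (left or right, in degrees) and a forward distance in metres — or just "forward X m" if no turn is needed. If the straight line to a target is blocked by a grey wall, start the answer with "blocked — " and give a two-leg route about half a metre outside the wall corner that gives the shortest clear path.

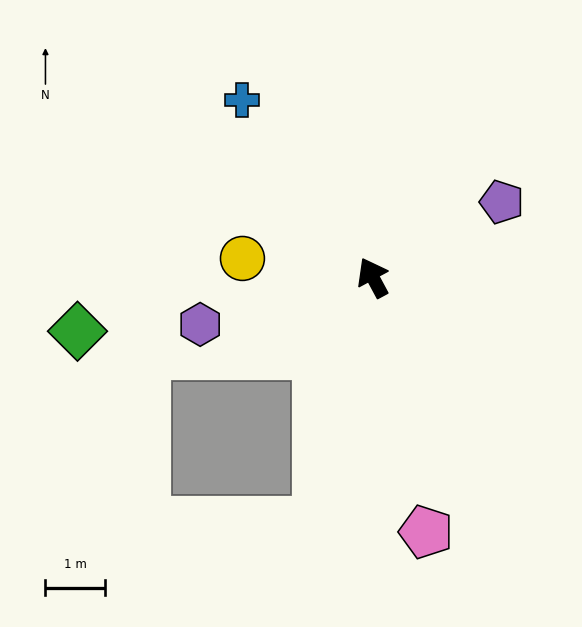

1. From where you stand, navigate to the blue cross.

turn left 8°, forward 3.7 m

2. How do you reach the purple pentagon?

turn right 88°, forward 2.5 m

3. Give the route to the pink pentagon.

turn left 164°, forward 4.3 m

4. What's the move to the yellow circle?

turn left 53°, forward 2.2 m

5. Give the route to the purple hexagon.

turn left 77°, forward 3.0 m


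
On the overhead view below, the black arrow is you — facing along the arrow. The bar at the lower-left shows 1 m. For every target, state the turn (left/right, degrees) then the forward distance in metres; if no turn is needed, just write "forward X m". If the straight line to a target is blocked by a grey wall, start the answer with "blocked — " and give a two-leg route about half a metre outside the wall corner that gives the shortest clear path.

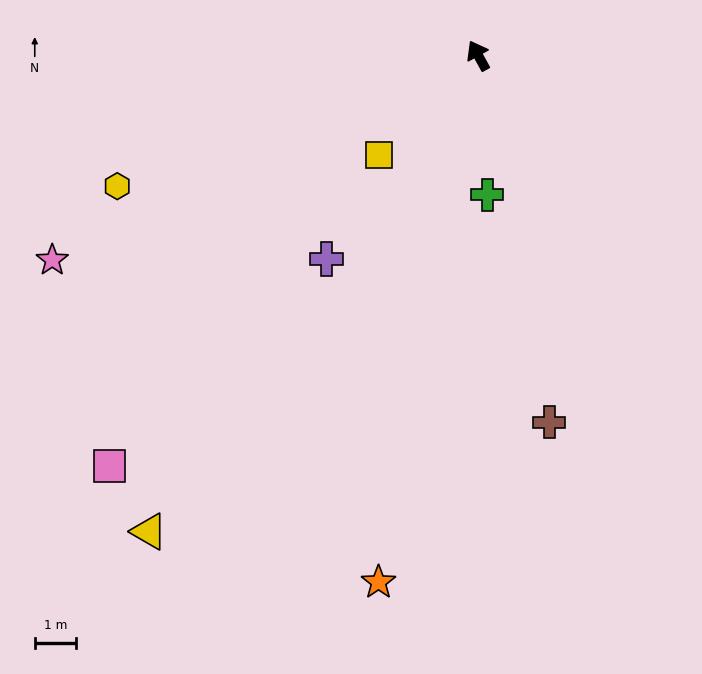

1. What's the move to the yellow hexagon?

turn left 81°, forward 9.2 m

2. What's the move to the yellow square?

turn left 106°, forward 3.4 m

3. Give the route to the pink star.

turn left 87°, forward 11.3 m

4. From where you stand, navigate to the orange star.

turn left 140°, forward 12.8 m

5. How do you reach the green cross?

turn left 155°, forward 3.3 m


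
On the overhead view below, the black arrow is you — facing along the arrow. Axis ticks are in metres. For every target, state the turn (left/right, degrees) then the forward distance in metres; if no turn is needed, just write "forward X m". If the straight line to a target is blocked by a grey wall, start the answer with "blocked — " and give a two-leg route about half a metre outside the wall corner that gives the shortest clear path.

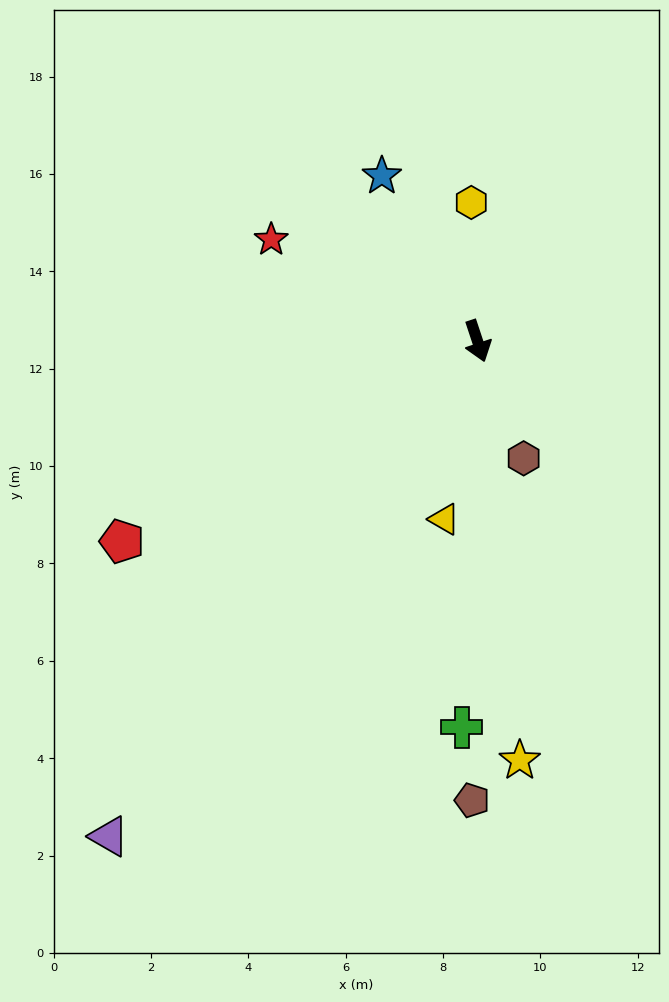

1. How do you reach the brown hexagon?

turn left 3°, forward 2.6 m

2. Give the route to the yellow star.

turn right 13°, forward 8.7 m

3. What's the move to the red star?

turn right 135°, forward 4.7 m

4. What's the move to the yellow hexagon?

turn left 164°, forward 2.8 m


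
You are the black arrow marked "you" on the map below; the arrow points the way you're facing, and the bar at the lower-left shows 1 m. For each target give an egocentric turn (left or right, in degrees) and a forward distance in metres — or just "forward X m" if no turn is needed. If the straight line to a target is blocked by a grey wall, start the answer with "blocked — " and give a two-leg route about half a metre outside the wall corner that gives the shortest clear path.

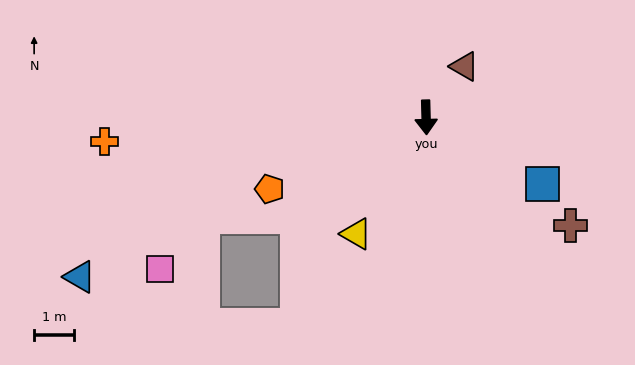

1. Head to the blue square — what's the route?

turn left 59°, forward 3.4 m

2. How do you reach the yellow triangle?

turn right 32°, forward 3.4 m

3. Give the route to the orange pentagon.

turn right 67°, forward 4.3 m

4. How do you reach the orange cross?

turn right 87°, forward 8.1 m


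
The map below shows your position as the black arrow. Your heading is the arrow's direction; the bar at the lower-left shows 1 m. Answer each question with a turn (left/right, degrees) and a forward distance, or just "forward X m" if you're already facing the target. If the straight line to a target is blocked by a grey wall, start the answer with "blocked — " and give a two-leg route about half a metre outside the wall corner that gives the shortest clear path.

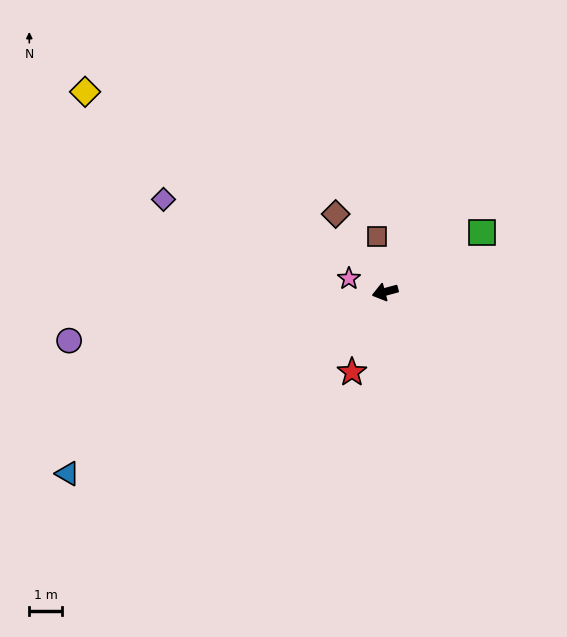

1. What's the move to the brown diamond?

turn right 73°, forward 2.8 m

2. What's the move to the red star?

turn left 53°, forward 2.7 m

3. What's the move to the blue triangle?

turn left 15°, forward 11.3 m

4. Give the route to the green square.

turn right 164°, forward 3.5 m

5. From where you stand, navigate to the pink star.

turn right 35°, forward 1.2 m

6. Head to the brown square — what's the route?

turn right 97°, forward 1.7 m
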